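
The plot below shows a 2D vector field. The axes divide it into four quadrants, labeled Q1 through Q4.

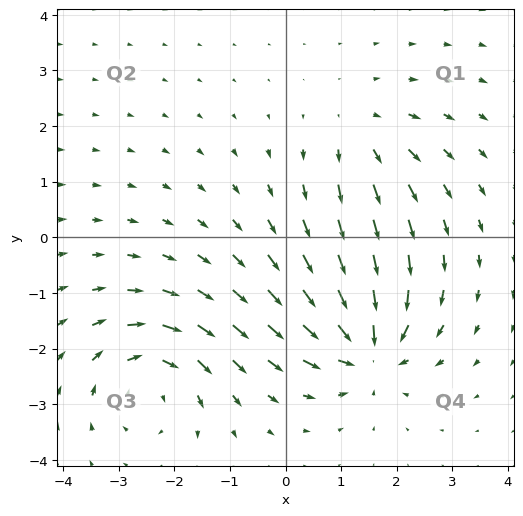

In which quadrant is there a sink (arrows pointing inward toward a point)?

Q4

The sink sits at approximately (1.5, -2.0), which lies in quadrant Q4. The divergence there is about -6, negative as expected for a sink.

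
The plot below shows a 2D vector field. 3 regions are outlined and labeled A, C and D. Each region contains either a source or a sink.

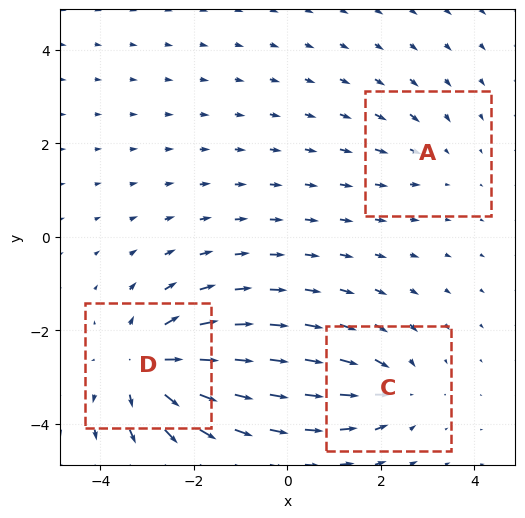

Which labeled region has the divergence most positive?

D

Divergence at each region's feature centre — A: about -2, C: about -3, D: about +5. Region D is most positive.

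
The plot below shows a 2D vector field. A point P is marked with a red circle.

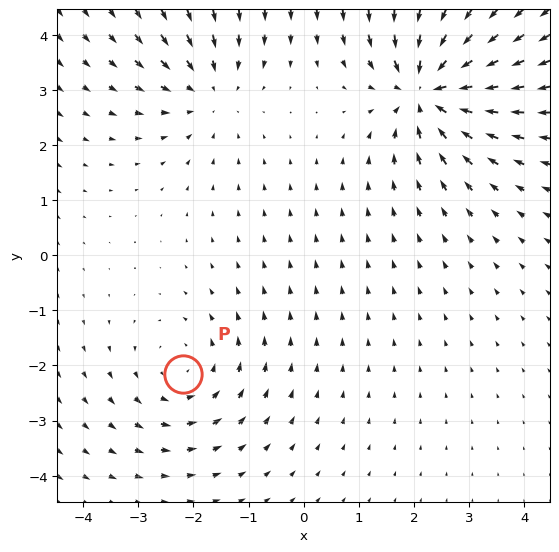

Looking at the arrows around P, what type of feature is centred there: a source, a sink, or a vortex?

vortex

At P (-2.2, -2.2) the arrows circulate counterclockwise. Divergence ≈0, curl about +3 — near-zero divergence with nonzero curl is a vortex.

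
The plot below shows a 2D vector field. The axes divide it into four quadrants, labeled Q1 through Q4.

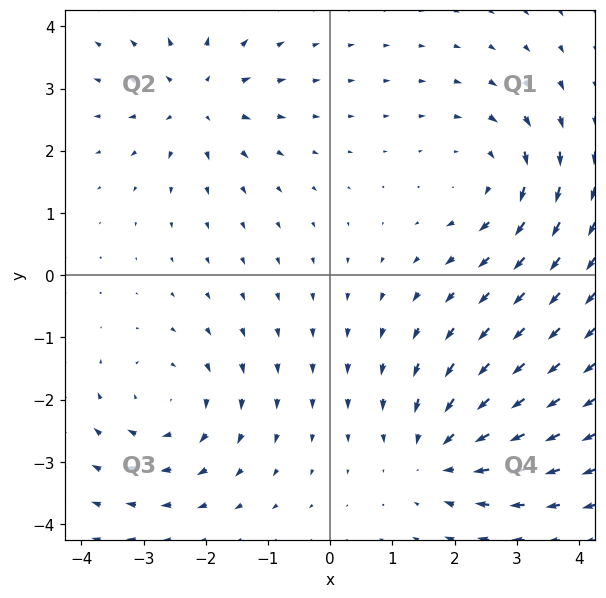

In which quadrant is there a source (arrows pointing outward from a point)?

Q2

The source sits at approximately (-2.1, 2.8), which lies in quadrant Q2. The divergence there is about +4, positive as expected for a source.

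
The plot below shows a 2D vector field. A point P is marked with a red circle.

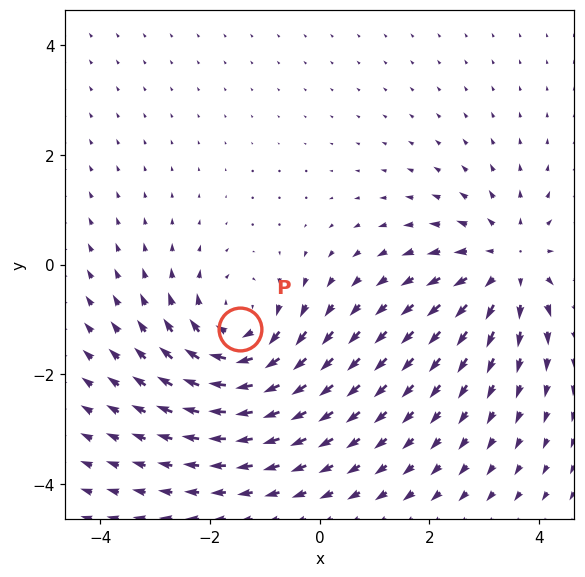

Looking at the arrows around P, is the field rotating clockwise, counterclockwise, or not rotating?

Near P at (-1.4, -1.2) the arrows circulate clockwise. The curl (z-component) there is about -4; negative curl means clockwise rotation.

clockwise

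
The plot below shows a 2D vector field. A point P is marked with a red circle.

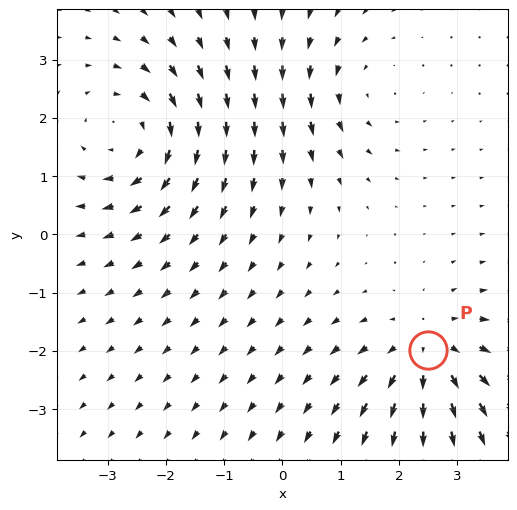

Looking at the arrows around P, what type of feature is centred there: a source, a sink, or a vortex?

source

At P (2.5, -2.0) the arrows spread outward. Divergence about +4, curl ≈0 — positive divergence with near-zero curl is a source.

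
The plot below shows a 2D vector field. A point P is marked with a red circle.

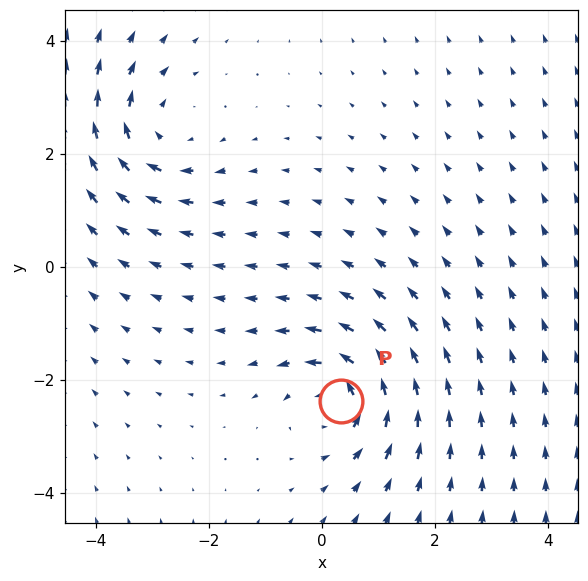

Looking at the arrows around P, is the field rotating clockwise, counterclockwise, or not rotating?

counterclockwise

Near P at (0.3, -2.4) the arrows circulate counterclockwise. The curl (z-component) there is about +4; positive curl means counterclockwise rotation.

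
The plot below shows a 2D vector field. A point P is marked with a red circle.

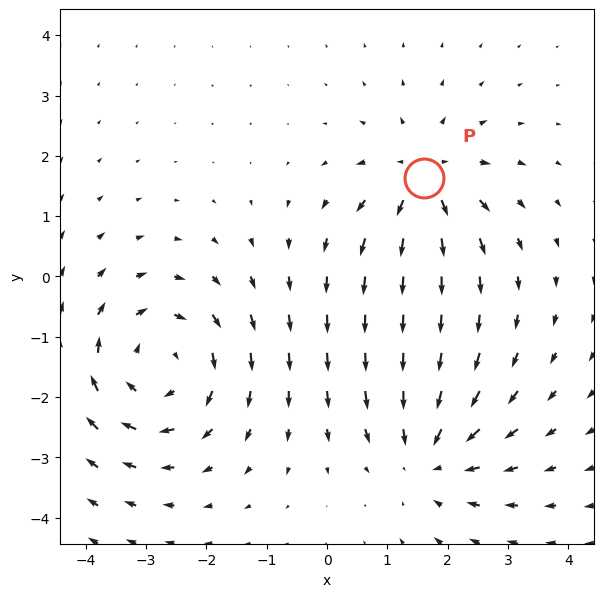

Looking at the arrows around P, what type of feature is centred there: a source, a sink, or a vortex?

source

At P (1.6, 1.6) the arrows spread outward. Divergence about +4, curl ≈0 — positive divergence with near-zero curl is a source.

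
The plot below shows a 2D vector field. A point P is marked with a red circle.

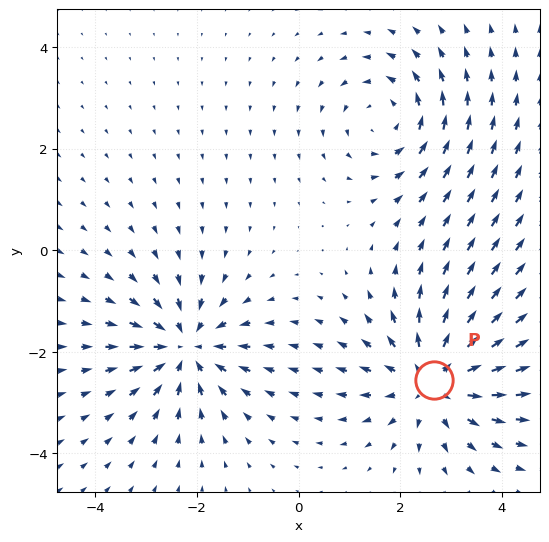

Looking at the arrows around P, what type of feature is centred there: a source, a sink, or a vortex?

At P (2.7, -2.5) the arrows spread outward. Divergence about +4, curl ≈0 — positive divergence with near-zero curl is a source.

source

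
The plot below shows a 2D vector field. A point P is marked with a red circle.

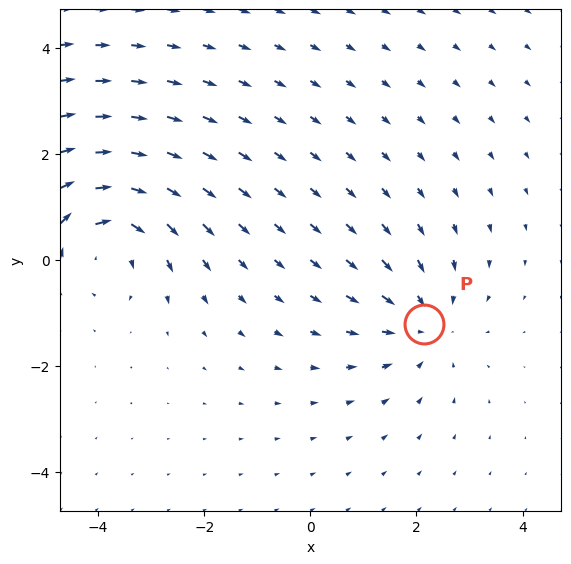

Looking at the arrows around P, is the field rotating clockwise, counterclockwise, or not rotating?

Near P at (2.1, -1.2) the arrows show no circulation. The curl there is ≈0.

not rotating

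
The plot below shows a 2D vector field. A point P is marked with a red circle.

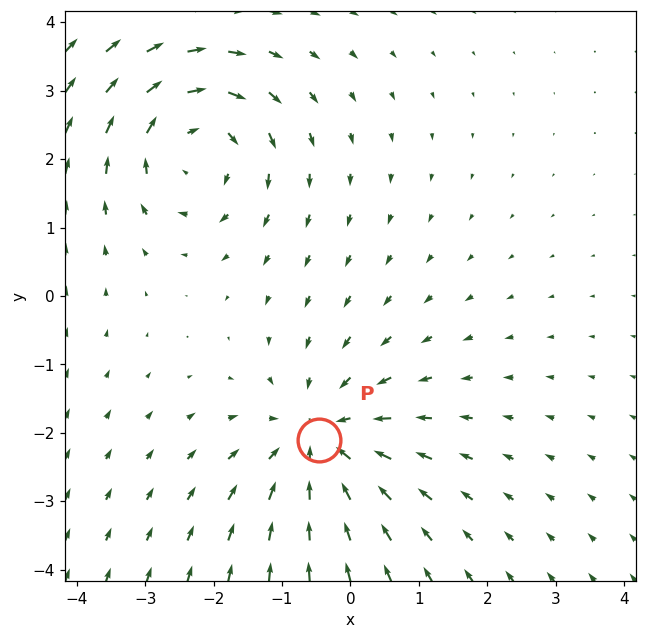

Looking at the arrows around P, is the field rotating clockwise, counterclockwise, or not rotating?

Near P at (-0.5, -2.1) the arrows show no circulation. The curl there is ≈0.

not rotating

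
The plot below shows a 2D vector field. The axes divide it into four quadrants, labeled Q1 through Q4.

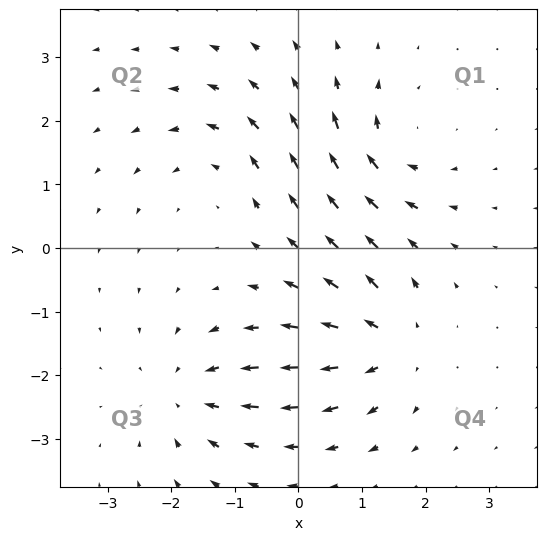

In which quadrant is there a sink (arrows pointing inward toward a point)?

The sink sits at approximately (-1.7, -2.3), which lies in quadrant Q3. The divergence there is about -5, negative as expected for a sink.

Q3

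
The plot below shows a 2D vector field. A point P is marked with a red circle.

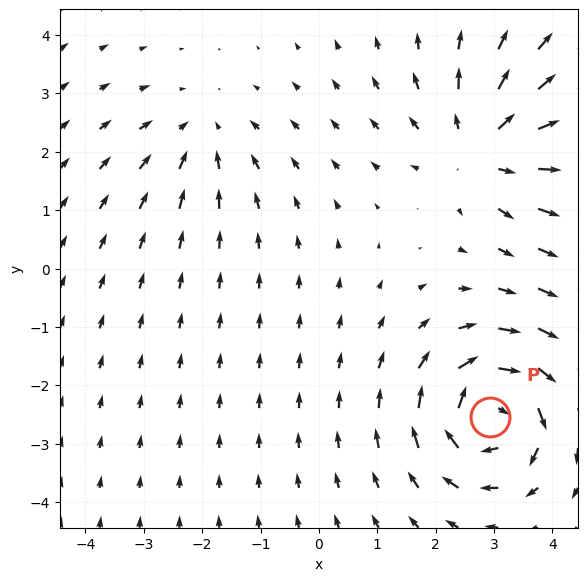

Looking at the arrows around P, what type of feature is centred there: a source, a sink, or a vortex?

At P (2.9, -2.5) the arrows circulate clockwise. Divergence ≈0, curl about -7 — near-zero divergence with nonzero curl is a vortex.

vortex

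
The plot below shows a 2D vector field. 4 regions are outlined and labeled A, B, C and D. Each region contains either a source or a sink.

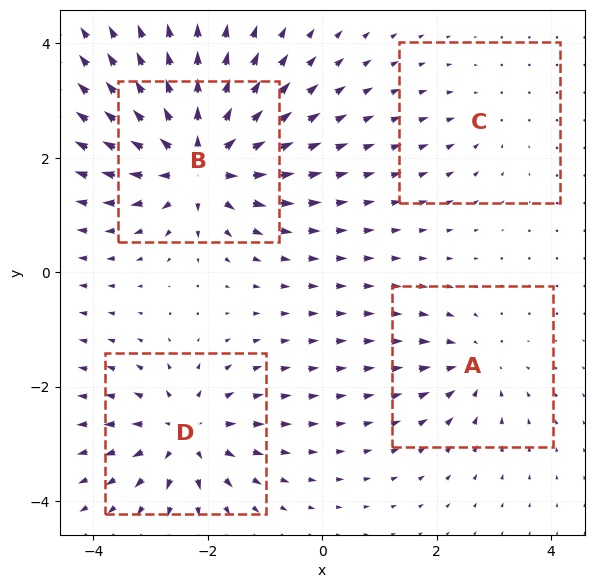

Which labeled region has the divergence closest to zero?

C

Divergence at each region's feature centre — A: about -4, B: about +9, C: about -2, D: about +6. Region C is closest to zero.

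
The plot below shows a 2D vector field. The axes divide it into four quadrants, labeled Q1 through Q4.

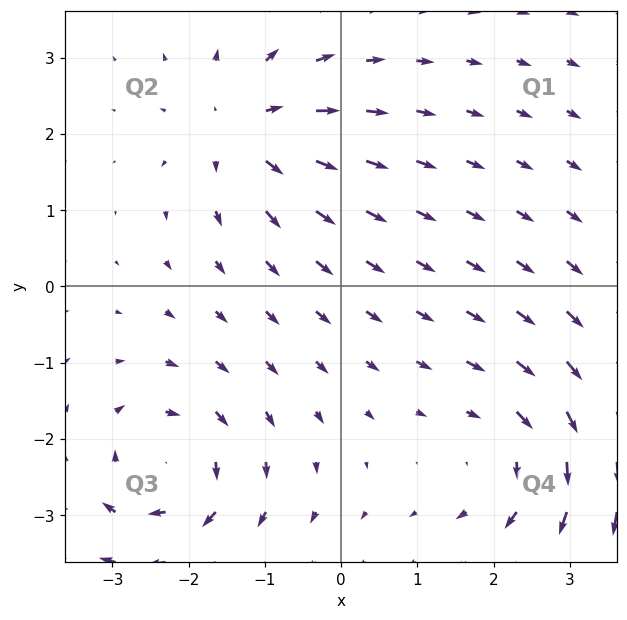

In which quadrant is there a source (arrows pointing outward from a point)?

The source sits at approximately (-1.3, 2.1), which lies in quadrant Q2. The divergence there is about +4, positive as expected for a source.

Q2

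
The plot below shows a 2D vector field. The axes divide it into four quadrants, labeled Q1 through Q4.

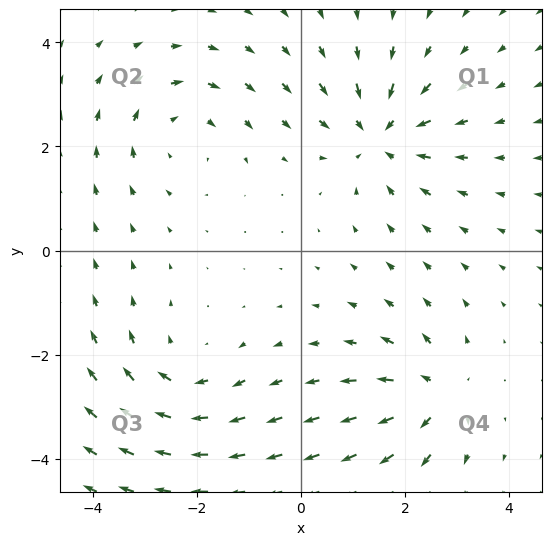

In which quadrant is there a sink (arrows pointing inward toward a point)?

Q1

The sink sits at approximately (1.5, 2.2), which lies in quadrant Q1. The divergence there is about -4, negative as expected for a sink.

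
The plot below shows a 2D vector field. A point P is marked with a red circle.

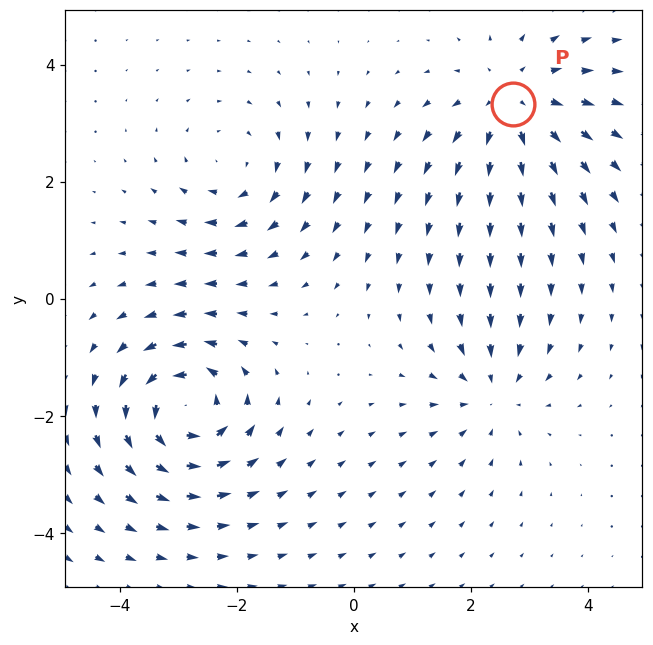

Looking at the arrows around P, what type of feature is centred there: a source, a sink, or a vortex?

source

At P (2.7, 3.3) the arrows spread outward. Divergence about +3, curl ≈0 — positive divergence with near-zero curl is a source.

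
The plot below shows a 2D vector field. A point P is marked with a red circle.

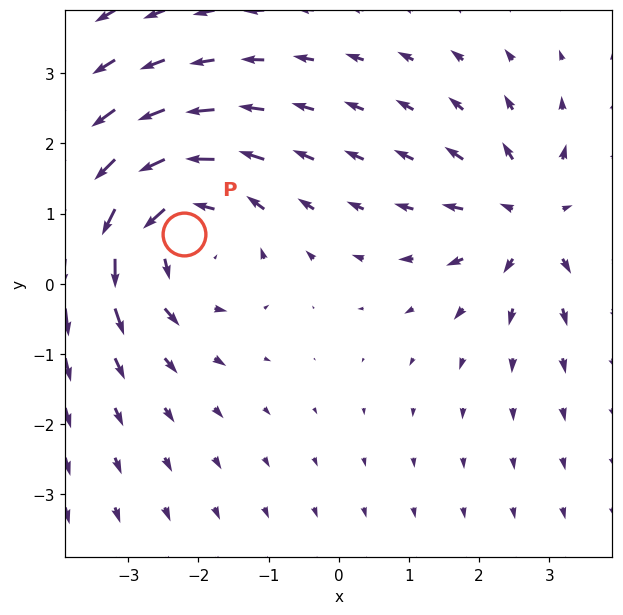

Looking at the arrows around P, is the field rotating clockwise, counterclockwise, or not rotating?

counterclockwise

Near P at (-2.2, 0.7) the arrows circulate counterclockwise. The curl (z-component) there is about +3; positive curl means counterclockwise rotation.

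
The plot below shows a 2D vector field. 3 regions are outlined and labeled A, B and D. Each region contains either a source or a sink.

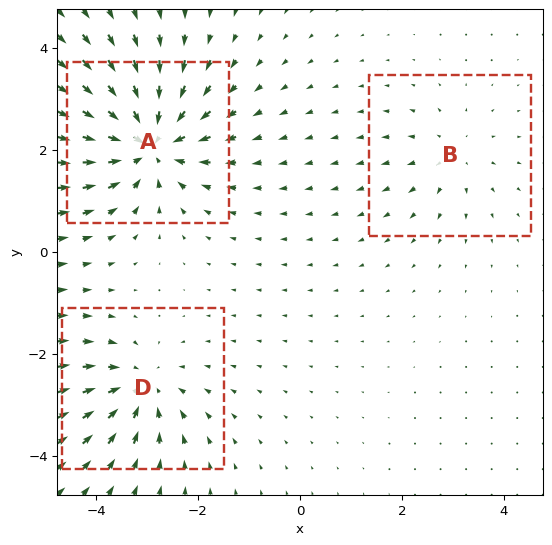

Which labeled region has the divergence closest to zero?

Divergence at each region's feature centre — A: about -5, B: about +2, D: about -3. Region B is closest to zero.

B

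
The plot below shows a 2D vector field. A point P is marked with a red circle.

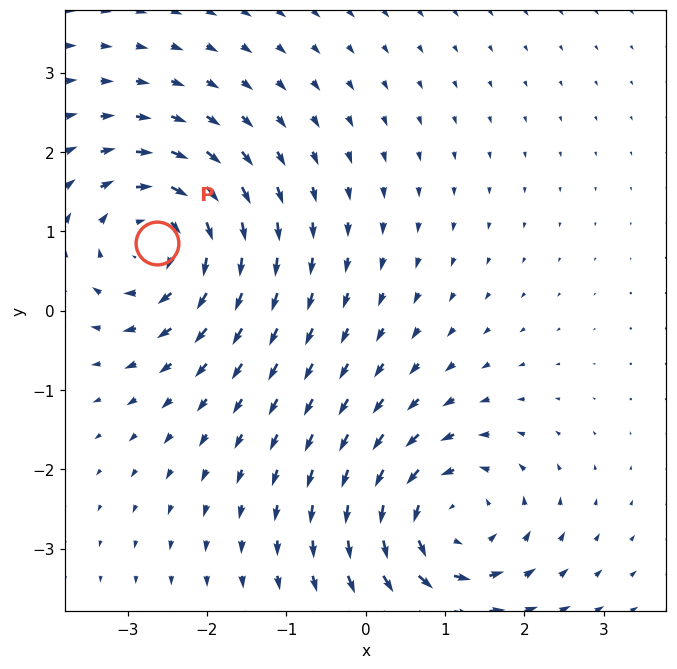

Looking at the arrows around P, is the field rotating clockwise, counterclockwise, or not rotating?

Near P at (-2.6, 0.9) the arrows circulate clockwise. The curl (z-component) there is about -5; negative curl means clockwise rotation.

clockwise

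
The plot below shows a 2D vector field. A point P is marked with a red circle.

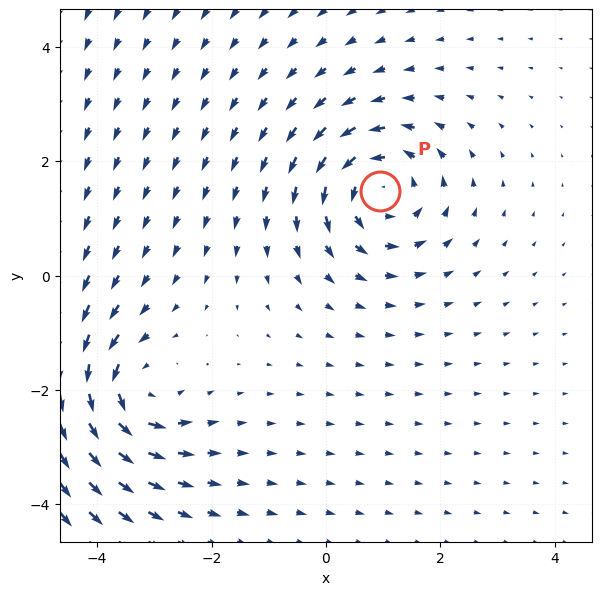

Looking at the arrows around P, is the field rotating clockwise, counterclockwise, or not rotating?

counterclockwise

Near P at (0.9, 1.5) the arrows circulate counterclockwise. The curl (z-component) there is about +6; positive curl means counterclockwise rotation.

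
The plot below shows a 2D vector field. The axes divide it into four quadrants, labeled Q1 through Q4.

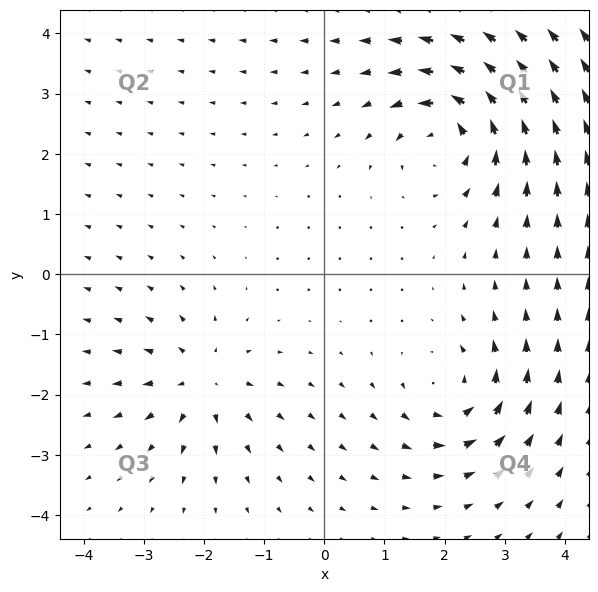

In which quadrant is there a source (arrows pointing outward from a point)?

The source sits at approximately (-2.0, -1.8), which lies in quadrant Q3. The divergence there is about +4, positive as expected for a source.

Q3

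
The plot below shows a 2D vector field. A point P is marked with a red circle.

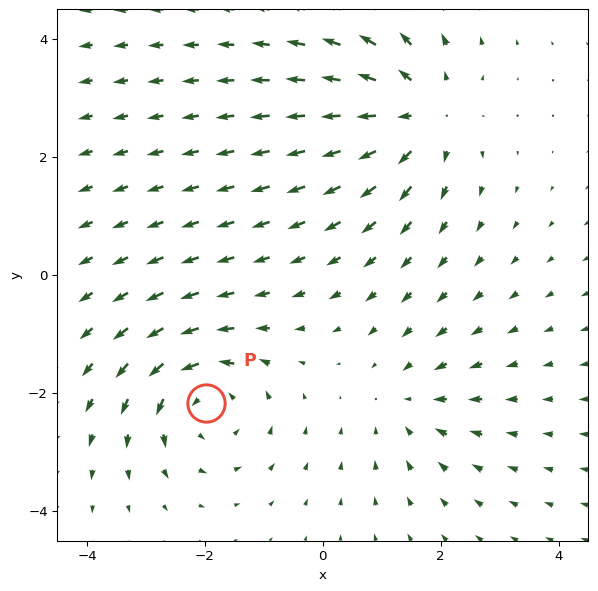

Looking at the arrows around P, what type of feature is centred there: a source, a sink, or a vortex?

vortex

At P (-2.0, -2.2) the arrows circulate counterclockwise. Divergence ≈0, curl about +4 — near-zero divergence with nonzero curl is a vortex.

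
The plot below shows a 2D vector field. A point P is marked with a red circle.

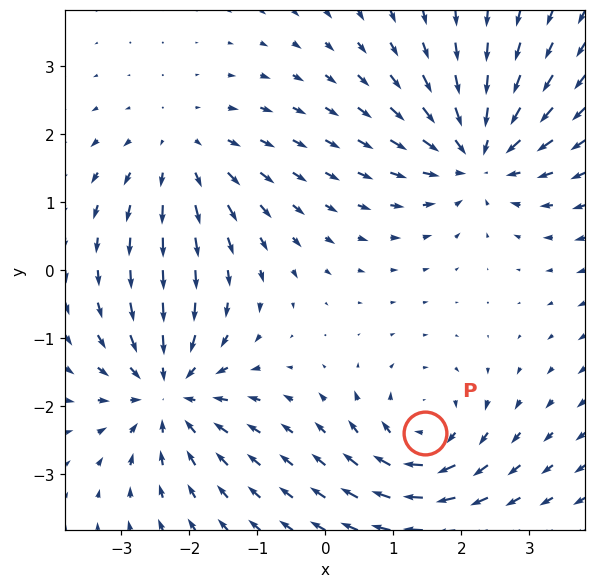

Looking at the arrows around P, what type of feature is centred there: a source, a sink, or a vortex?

At P (1.5, -2.4) the arrows circulate clockwise. Divergence ≈0, curl about -4 — near-zero divergence with nonzero curl is a vortex.

vortex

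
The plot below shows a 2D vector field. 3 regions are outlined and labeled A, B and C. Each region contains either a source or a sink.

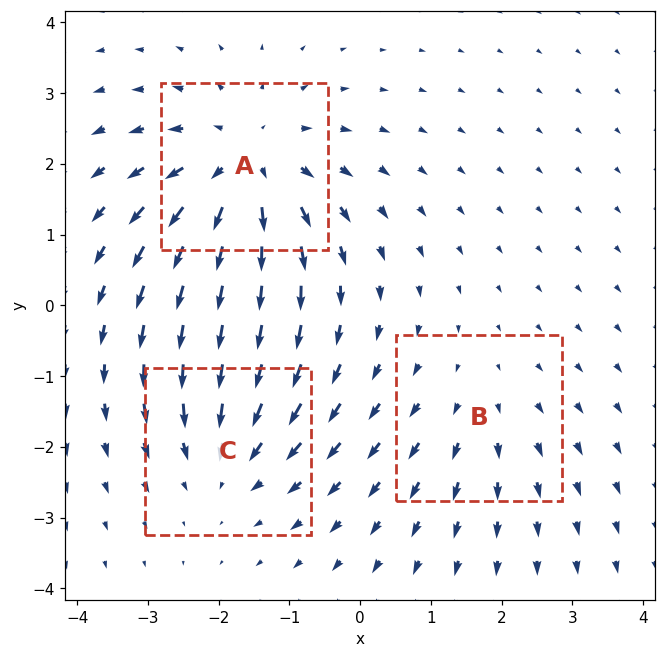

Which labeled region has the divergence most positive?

Divergence at each region's feature centre — A: about +4, B: about +2, C: about -3. Region A is most positive.

A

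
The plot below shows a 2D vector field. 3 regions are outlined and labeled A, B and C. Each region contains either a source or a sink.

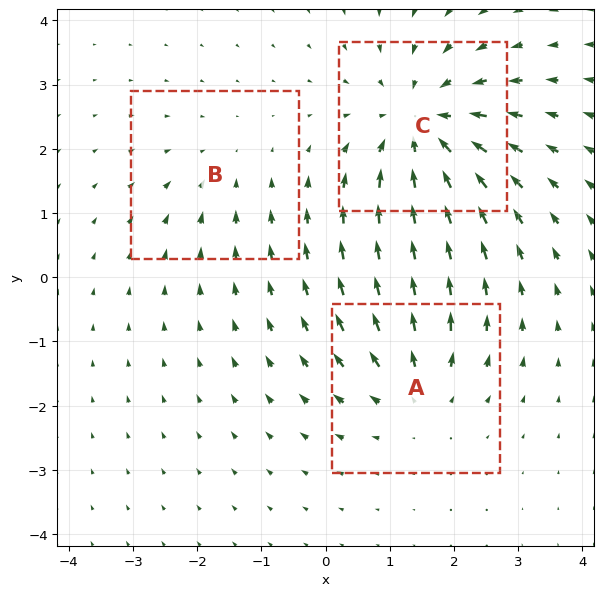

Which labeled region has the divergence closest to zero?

B

Divergence at each region's feature centre — A: about +3, B: about -2, C: about -5. Region B is closest to zero.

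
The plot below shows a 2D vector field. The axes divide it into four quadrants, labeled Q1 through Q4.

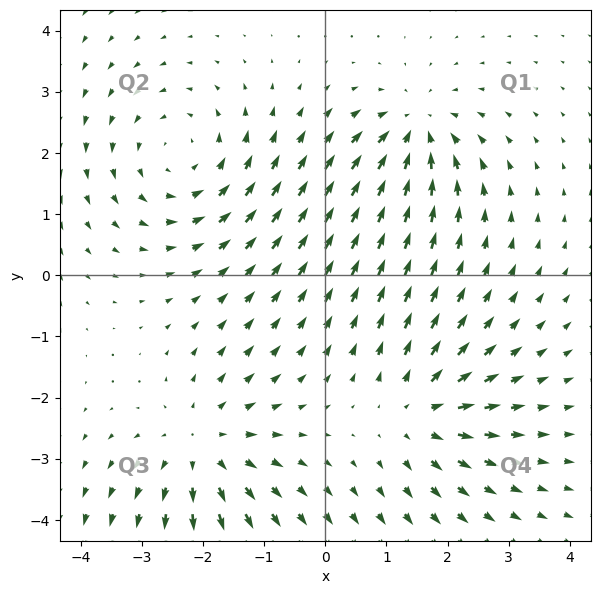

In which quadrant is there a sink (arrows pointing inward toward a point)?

Q1

The sink sits at approximately (1.5, 2.3), which lies in quadrant Q1. The divergence there is about -5, negative as expected for a sink.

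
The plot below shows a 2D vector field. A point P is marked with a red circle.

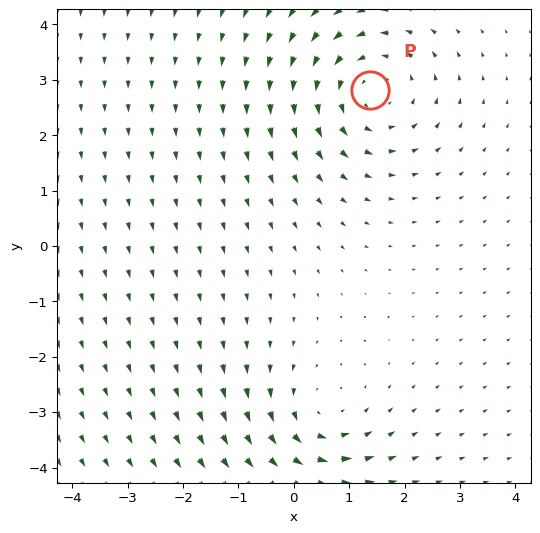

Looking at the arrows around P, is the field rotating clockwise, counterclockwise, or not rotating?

Near P at (1.4, 2.8) the arrows circulate counterclockwise. The curl (z-component) there is about +4; positive curl means counterclockwise rotation.

counterclockwise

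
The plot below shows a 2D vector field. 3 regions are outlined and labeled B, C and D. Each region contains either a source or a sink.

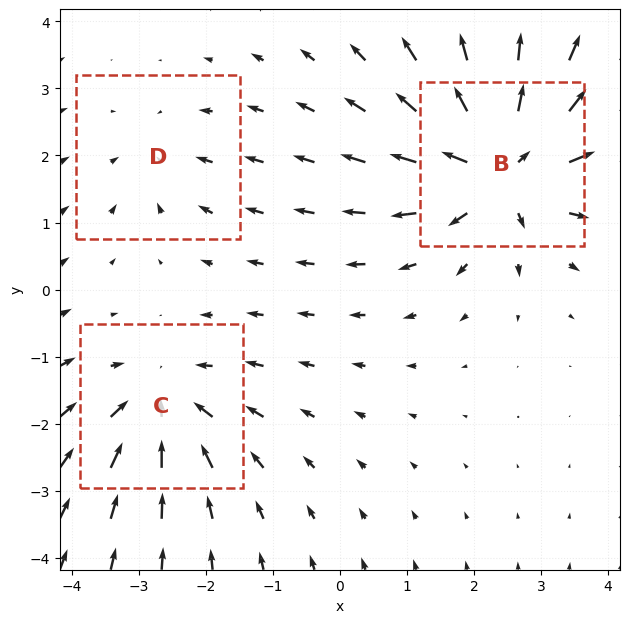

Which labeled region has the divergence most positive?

B

Divergence at each region's feature centre — B: about +6, C: about -4, D: about -2. Region B is most positive.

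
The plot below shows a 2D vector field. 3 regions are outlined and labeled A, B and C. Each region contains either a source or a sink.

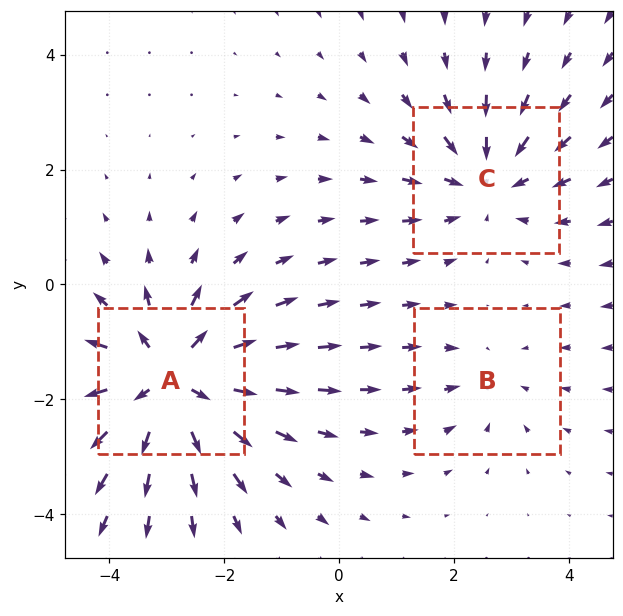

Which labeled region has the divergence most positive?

Divergence at each region's feature centre — A: about +4, B: about -2, C: about -3. Region A is most positive.

A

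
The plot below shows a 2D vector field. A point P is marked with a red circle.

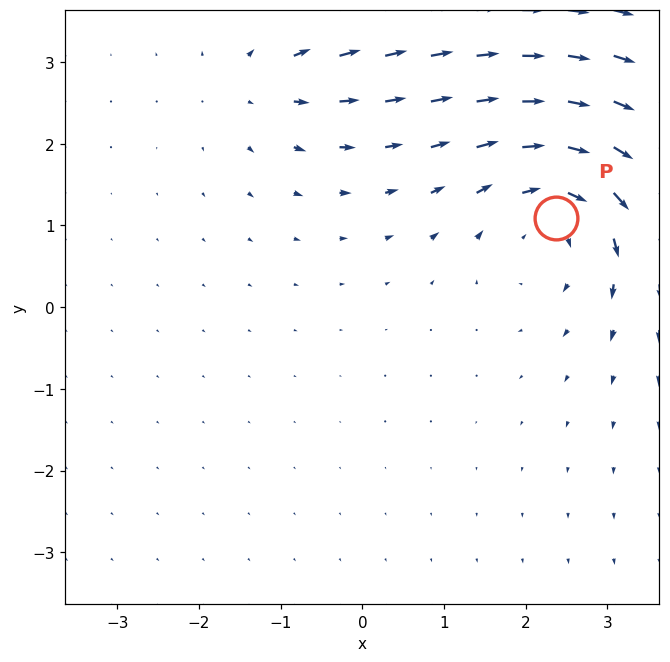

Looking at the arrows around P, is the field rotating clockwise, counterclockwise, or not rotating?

Near P at (2.4, 1.1) the arrows circulate clockwise. The curl (z-component) there is about -5; negative curl means clockwise rotation.

clockwise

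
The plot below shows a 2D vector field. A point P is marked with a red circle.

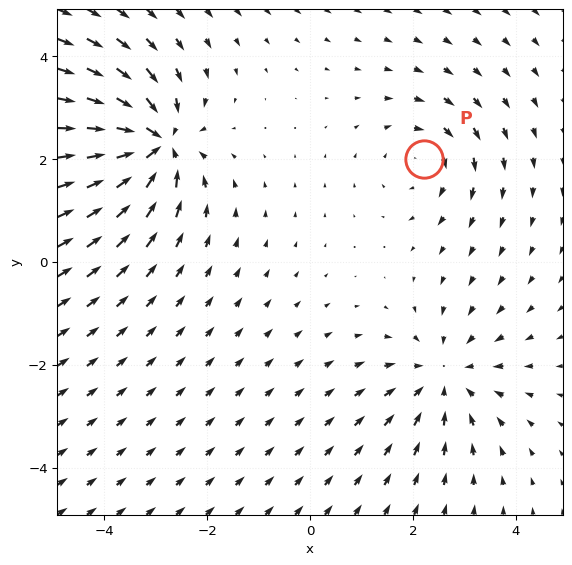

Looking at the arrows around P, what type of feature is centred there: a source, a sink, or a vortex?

At P (2.2, 2.0) the arrows circulate clockwise. Divergence ≈0, curl about -3 — near-zero divergence with nonzero curl is a vortex.

vortex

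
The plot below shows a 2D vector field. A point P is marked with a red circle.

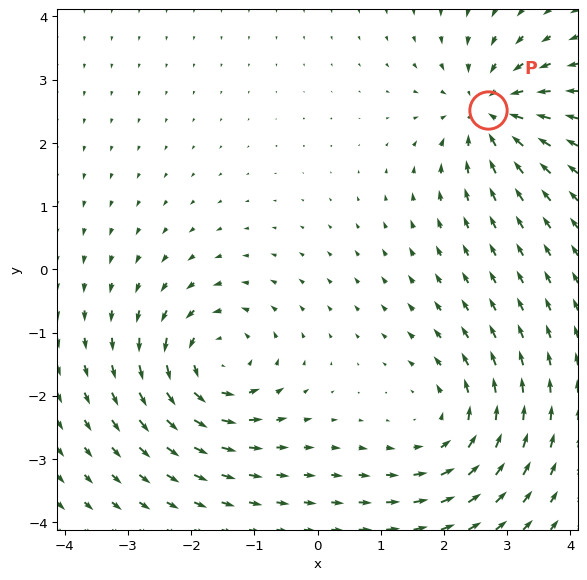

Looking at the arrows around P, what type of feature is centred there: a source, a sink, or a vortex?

sink

At P (2.7, 2.5) the arrows converge inward. Divergence about -5, curl ≈0 — negative divergence with near-zero curl is a sink.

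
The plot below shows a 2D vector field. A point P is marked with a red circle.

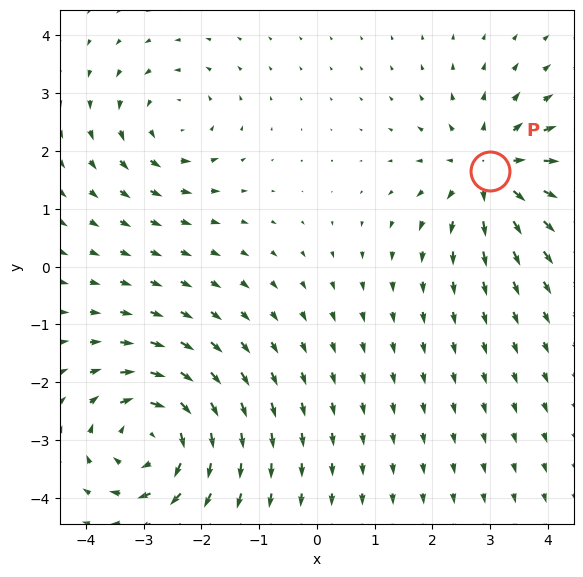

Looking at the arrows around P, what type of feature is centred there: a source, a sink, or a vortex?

source

At P (3.0, 1.7) the arrows spread outward. Divergence about +4, curl ≈0 — positive divergence with near-zero curl is a source.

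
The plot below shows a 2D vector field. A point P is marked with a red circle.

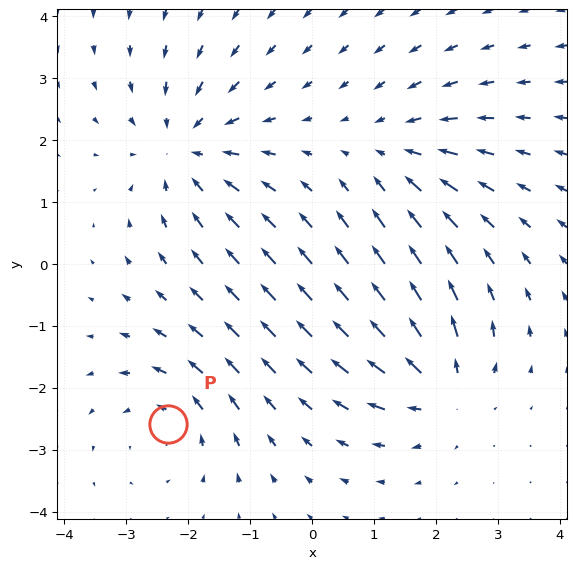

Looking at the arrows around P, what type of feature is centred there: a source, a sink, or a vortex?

At P (-2.3, -2.6) the arrows circulate counterclockwise. Divergence ≈0, curl about +3 — near-zero divergence with nonzero curl is a vortex.

vortex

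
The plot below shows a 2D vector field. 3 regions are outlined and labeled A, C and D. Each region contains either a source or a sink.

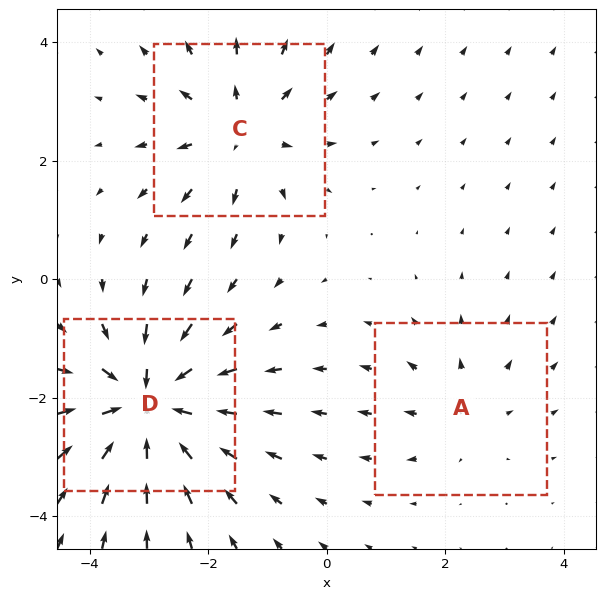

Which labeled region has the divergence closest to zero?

A

Divergence at each region's feature centre — A: about +2, C: about +3, D: about -5. Region A is closest to zero.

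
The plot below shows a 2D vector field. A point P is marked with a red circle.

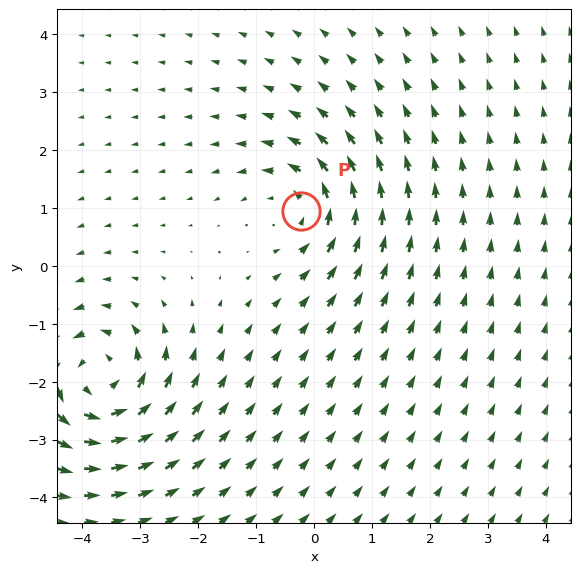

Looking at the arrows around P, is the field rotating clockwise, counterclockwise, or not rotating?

counterclockwise

Near P at (-0.2, 0.9) the arrows circulate counterclockwise. The curl (z-component) there is about +3; positive curl means counterclockwise rotation.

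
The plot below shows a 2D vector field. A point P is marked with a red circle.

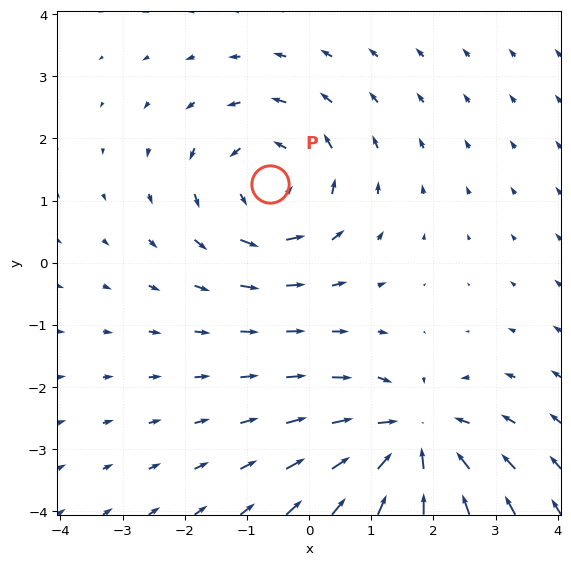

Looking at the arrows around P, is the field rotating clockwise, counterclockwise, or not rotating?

Near P at (-0.6, 1.3) the arrows circulate counterclockwise. The curl (z-component) there is about +4; positive curl means counterclockwise rotation.

counterclockwise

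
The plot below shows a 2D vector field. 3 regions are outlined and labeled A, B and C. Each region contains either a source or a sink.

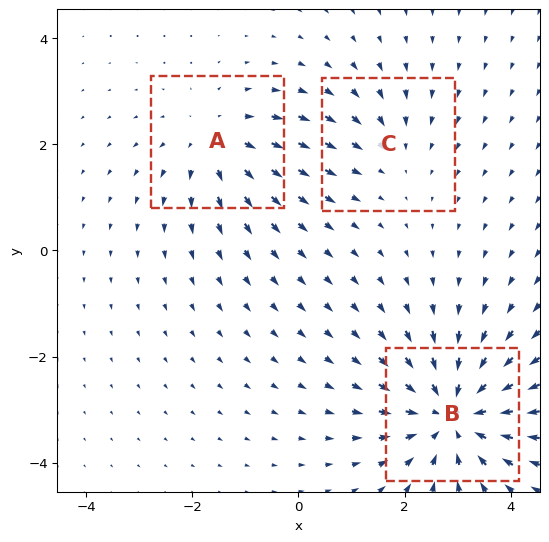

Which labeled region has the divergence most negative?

B

Divergence at each region's feature centre — A: about +3, B: about -4, C: about -2. Region B is most negative.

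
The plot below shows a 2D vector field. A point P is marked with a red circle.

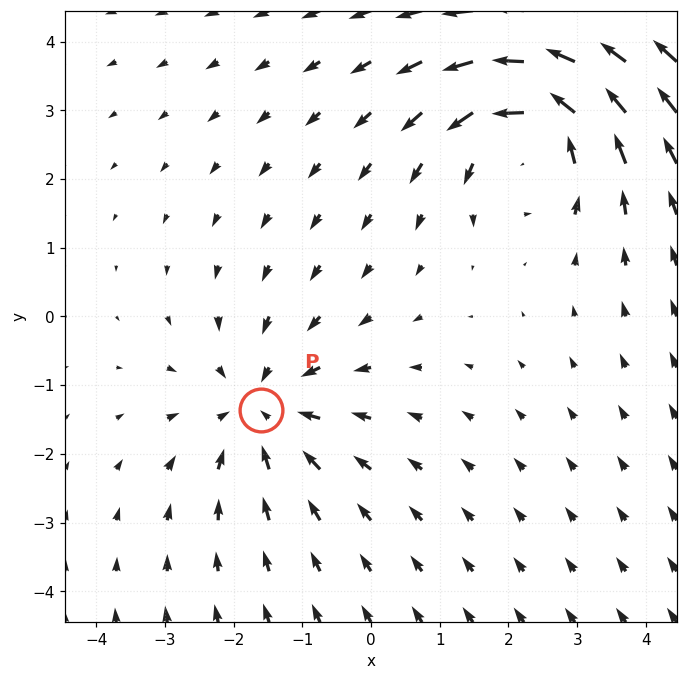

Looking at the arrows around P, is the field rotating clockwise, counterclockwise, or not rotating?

Near P at (-1.6, -1.4) the arrows show no circulation. The curl there is ≈0.

not rotating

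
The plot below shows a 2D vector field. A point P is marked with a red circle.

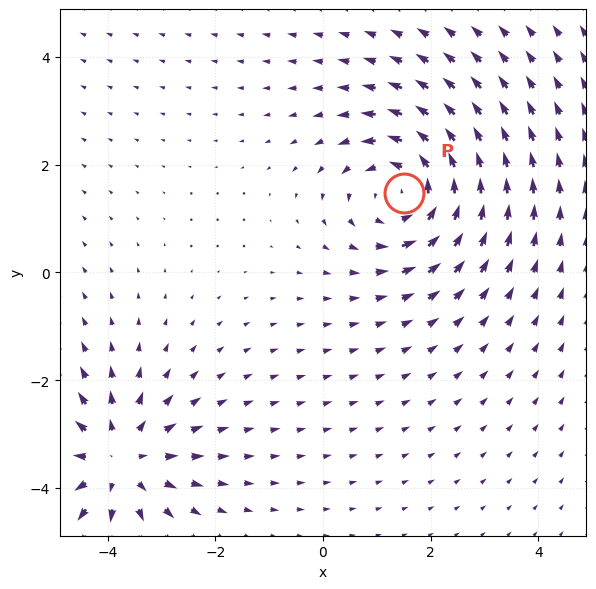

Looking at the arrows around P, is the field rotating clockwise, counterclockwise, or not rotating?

Near P at (1.5, 1.5) the arrows circulate counterclockwise. The curl (z-component) there is about +4; positive curl means counterclockwise rotation.

counterclockwise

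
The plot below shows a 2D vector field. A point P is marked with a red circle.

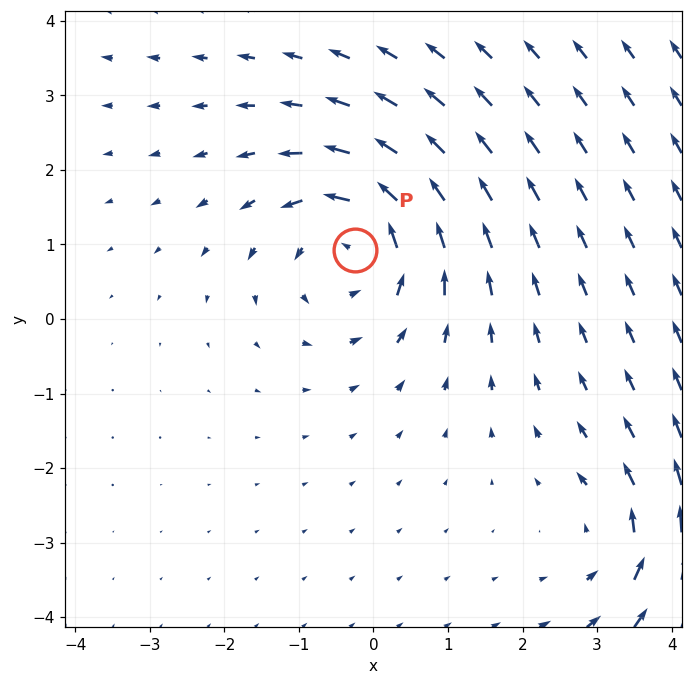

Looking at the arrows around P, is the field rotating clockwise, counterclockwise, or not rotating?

counterclockwise

Near P at (-0.3, 0.9) the arrows circulate counterclockwise. The curl (z-component) there is about +5; positive curl means counterclockwise rotation.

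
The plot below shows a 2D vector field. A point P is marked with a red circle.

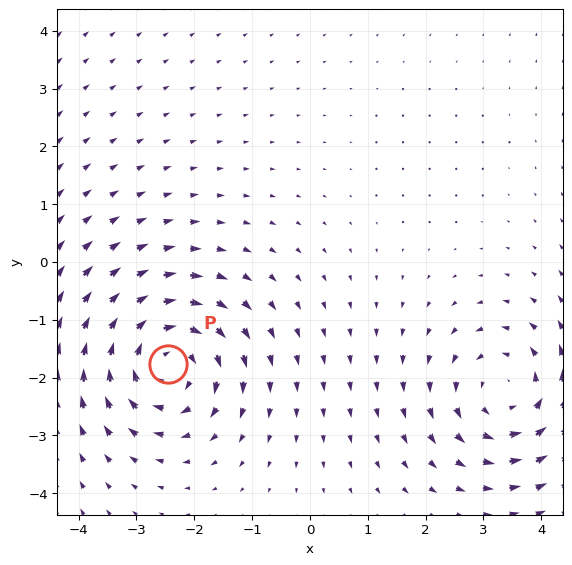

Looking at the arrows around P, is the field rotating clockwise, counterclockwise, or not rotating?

clockwise

Near P at (-2.5, -1.8) the arrows circulate clockwise. The curl (z-component) there is about -6; negative curl means clockwise rotation.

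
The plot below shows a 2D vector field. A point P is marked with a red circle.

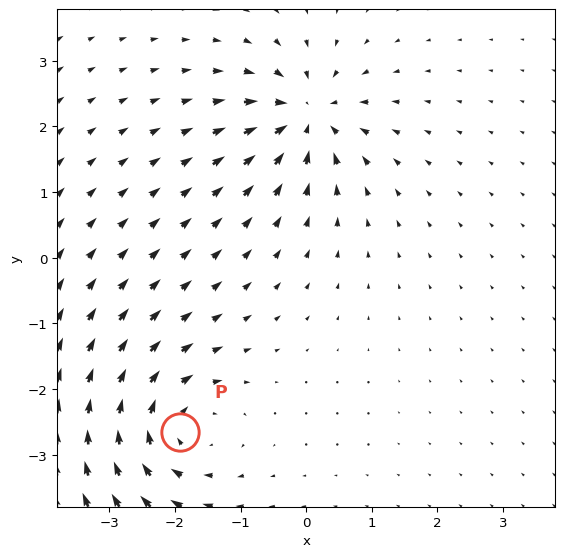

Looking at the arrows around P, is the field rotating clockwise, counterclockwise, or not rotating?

clockwise

Near P at (-1.9, -2.6) the arrows circulate clockwise. The curl (z-component) there is about -4; negative curl means clockwise rotation.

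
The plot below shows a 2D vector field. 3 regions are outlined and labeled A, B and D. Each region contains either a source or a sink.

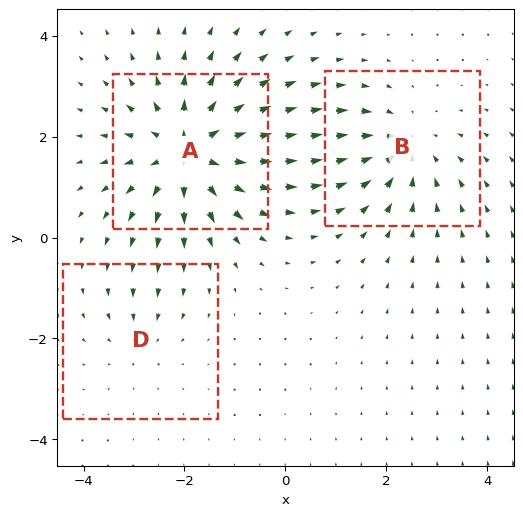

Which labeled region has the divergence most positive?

A

Divergence at each region's feature centre — A: about +5, B: about -3, D: about -2. Region A is most positive.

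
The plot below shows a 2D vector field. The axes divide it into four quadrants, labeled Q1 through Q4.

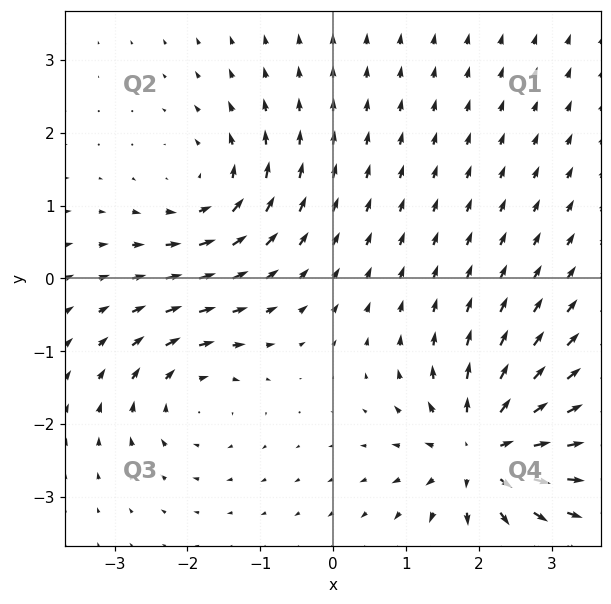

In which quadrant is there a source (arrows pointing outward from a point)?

The source sits at approximately (2.0, -2.4), which lies in quadrant Q4. The divergence there is about +7, positive as expected for a source.

Q4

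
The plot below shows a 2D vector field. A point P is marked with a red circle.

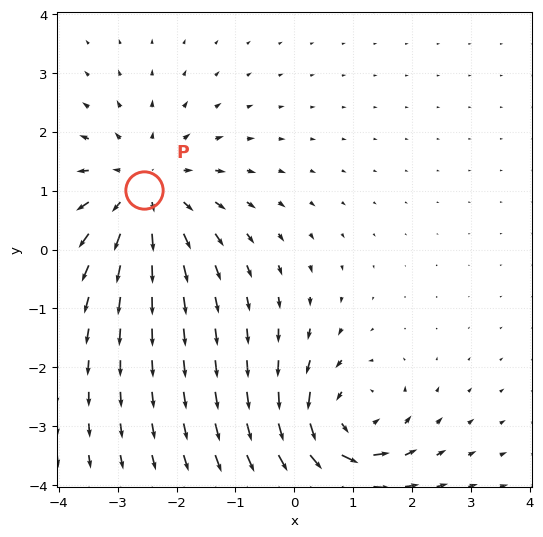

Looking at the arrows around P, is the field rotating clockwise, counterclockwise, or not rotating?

not rotating

Near P at (-2.6, 1.0) the arrows show no circulation. The curl there is ≈0.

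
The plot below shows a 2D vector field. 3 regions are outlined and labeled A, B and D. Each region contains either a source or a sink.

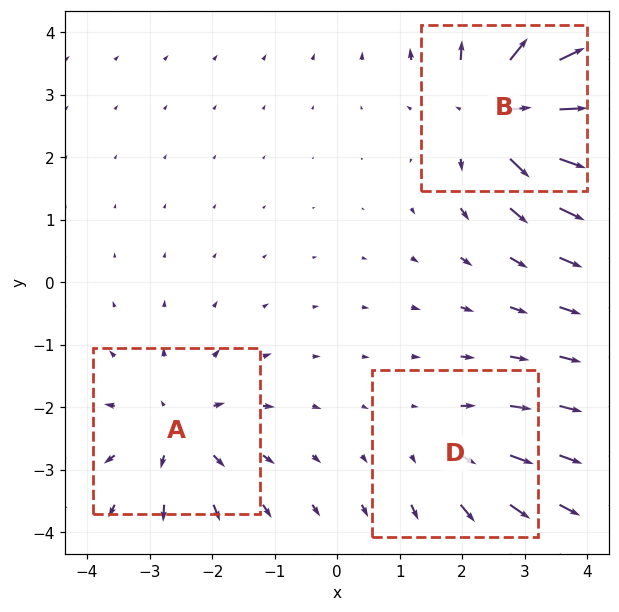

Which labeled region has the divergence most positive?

Divergence at each region's feature centre — A: about +3, B: about +6, D: about +2. Region B is most positive.

B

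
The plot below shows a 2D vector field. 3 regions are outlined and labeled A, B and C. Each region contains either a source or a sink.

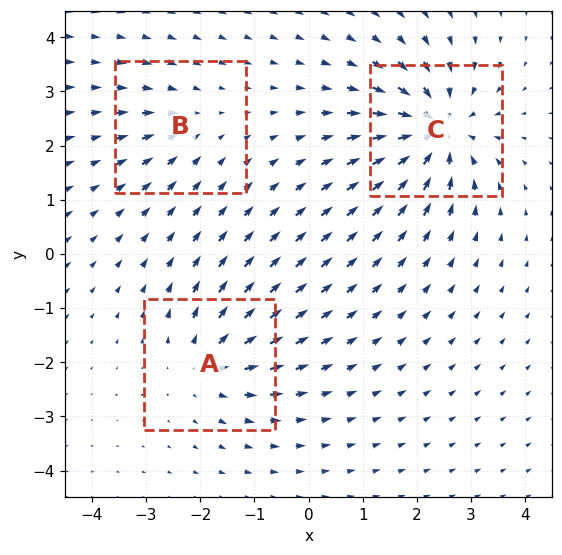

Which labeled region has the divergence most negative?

C

Divergence at each region's feature centre — A: about +4, B: about -2, C: about -6. Region C is most negative.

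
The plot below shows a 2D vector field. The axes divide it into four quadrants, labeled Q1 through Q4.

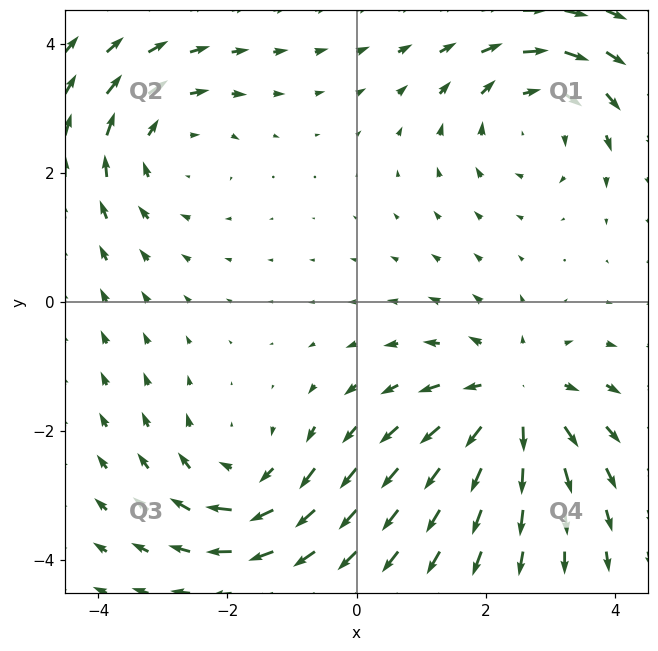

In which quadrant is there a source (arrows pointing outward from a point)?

The source sits at approximately (2.4, -1.5), which lies in quadrant Q4. The divergence there is about +5, positive as expected for a source.

Q4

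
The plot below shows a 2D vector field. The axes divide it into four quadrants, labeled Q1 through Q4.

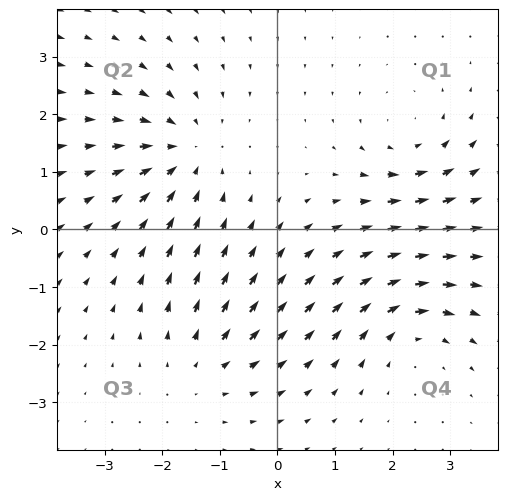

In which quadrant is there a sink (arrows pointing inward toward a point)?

The sink sits at approximately (-1.6, 1.3), which lies in quadrant Q2. The divergence there is about -3, negative as expected for a sink.

Q2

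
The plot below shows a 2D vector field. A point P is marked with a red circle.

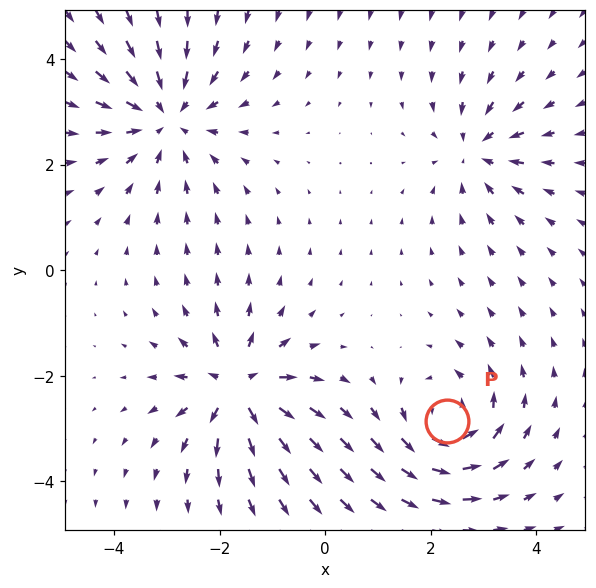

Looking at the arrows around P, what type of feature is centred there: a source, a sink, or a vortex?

At P (2.3, -2.9) the arrows circulate counterclockwise. Divergence ≈0, curl about +5 — near-zero divergence with nonzero curl is a vortex.

vortex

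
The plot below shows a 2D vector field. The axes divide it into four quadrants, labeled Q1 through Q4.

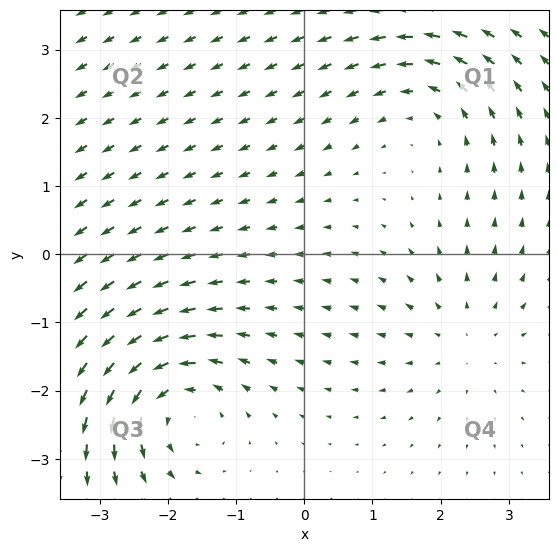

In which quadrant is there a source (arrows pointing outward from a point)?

Q4

The source sits at approximately (2.4, -1.2), which lies in quadrant Q4. The divergence there is about +3, positive as expected for a source.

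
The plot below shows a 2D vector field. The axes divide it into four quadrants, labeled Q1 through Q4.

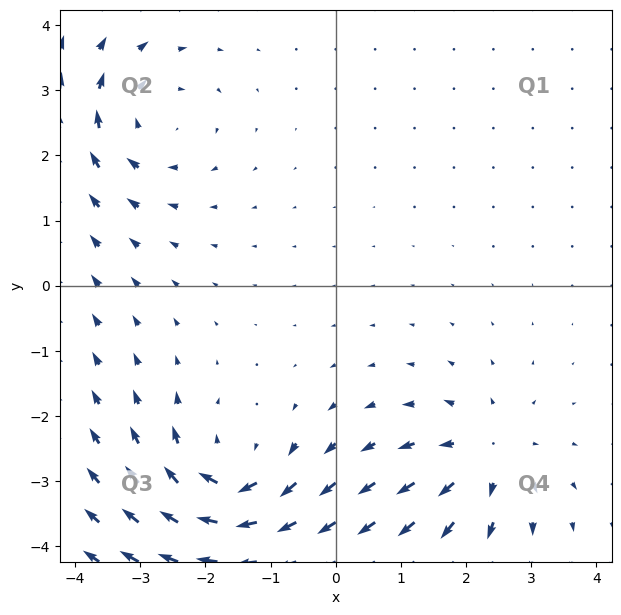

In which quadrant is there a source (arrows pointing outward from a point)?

The source sits at approximately (2.3, -2.6), which lies in quadrant Q4. The divergence there is about +5, positive as expected for a source.

Q4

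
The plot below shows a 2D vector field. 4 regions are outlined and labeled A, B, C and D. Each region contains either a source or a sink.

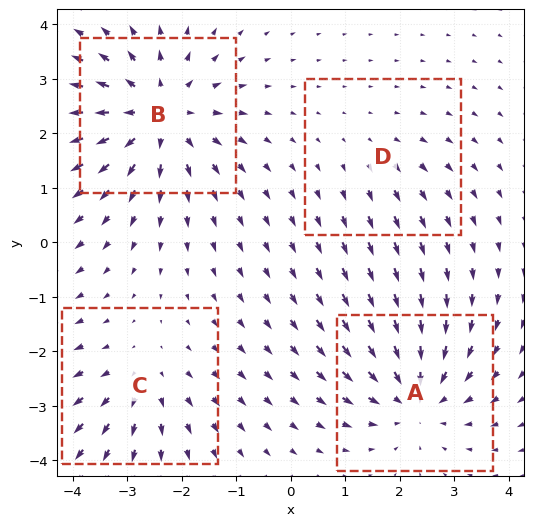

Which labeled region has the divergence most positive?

Divergence at each region's feature centre — A: about -5, B: about +6, C: about +3, D: about +2. Region B is most positive.

B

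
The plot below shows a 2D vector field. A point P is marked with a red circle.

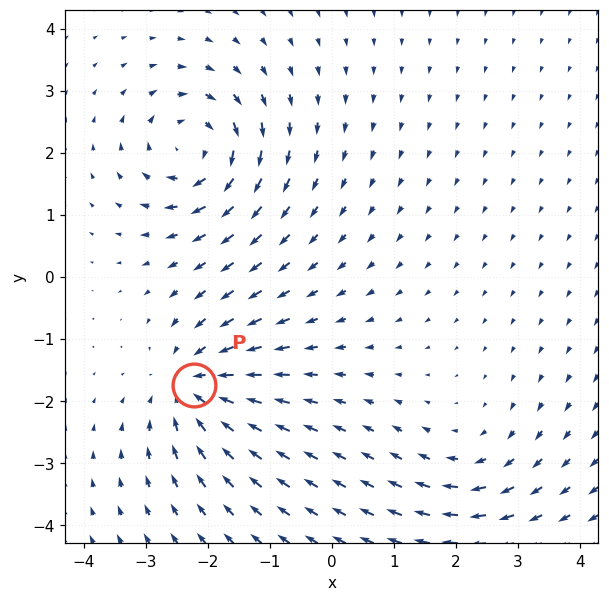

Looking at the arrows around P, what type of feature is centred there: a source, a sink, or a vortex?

sink

At P (-2.2, -1.7) the arrows converge inward. Divergence about -5, curl ≈0 — negative divergence with near-zero curl is a sink.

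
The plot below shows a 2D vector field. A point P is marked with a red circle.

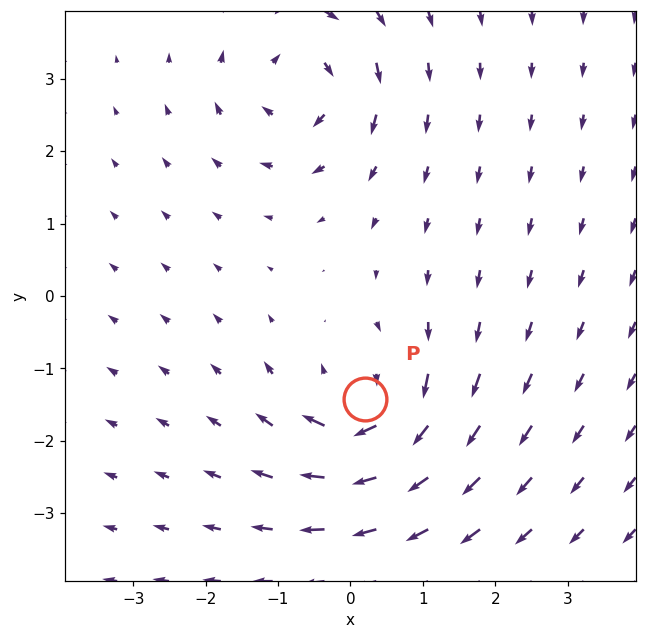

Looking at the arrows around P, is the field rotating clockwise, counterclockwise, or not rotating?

Near P at (0.2, -1.4) the arrows circulate clockwise. The curl (z-component) there is about -4; negative curl means clockwise rotation.

clockwise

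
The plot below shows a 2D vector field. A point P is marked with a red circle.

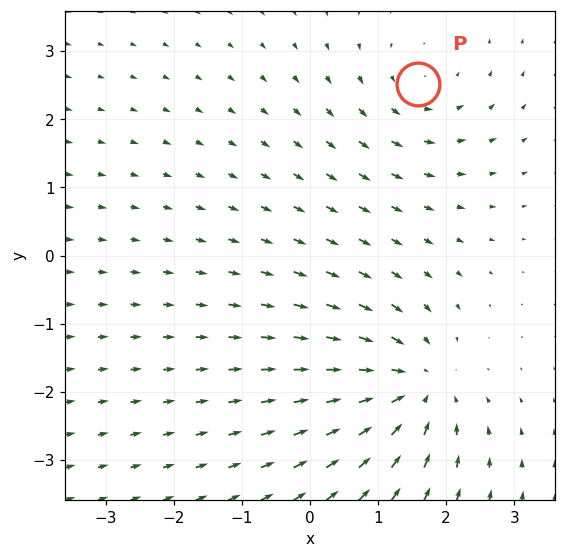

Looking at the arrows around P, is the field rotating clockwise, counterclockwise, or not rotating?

counterclockwise

Near P at (1.6, 2.5) the arrows circulate counterclockwise. The curl (z-component) there is about +3; positive curl means counterclockwise rotation.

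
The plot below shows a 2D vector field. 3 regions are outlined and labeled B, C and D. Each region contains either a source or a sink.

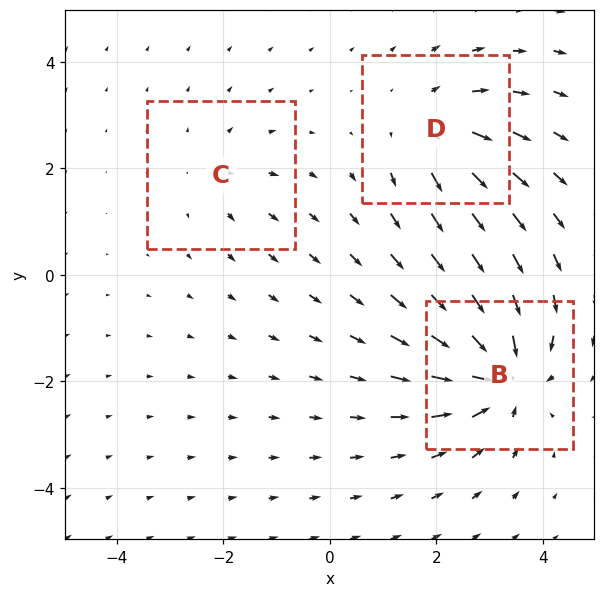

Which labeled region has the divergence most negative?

Divergence at each region's feature centre — B: about -6, C: about +2, D: about +4. Region B is most negative.

B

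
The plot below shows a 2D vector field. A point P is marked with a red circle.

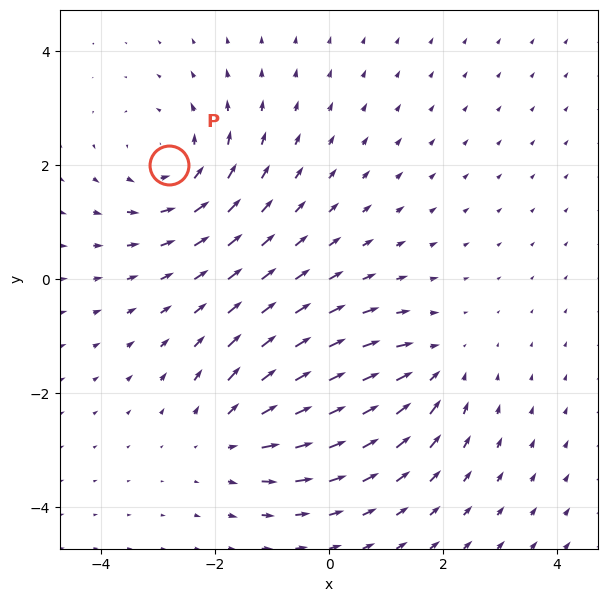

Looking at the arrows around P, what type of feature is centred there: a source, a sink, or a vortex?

At P (-2.8, 2.0) the arrows circulate counterclockwise. Divergence ≈0, curl about +4 — near-zero divergence with nonzero curl is a vortex.

vortex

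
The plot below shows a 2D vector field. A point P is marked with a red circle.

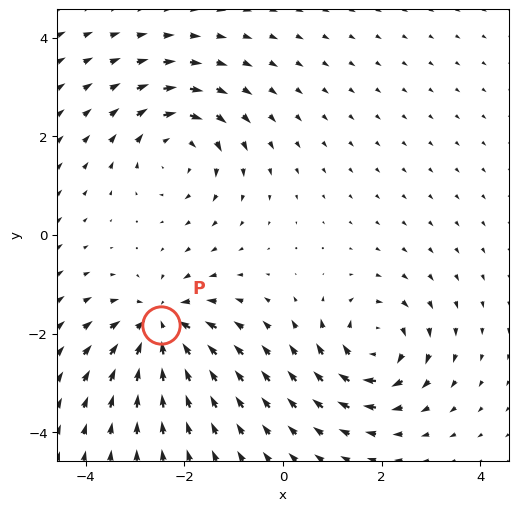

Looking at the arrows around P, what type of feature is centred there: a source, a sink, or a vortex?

sink

At P (-2.5, -1.8) the arrows converge inward. Divergence about -4, curl ≈0 — negative divergence with near-zero curl is a sink.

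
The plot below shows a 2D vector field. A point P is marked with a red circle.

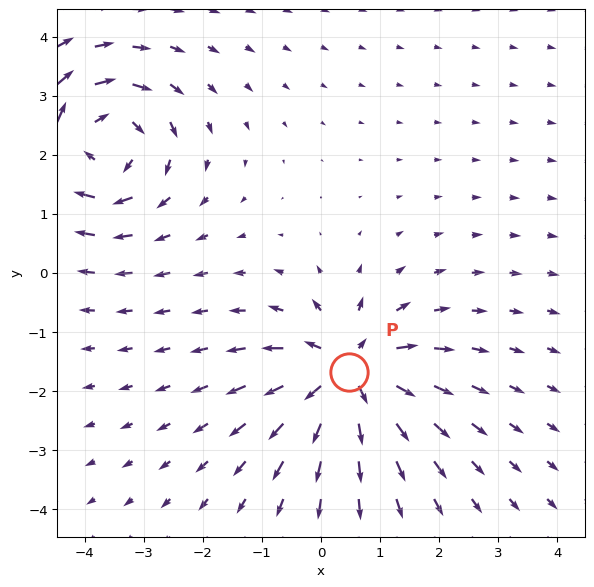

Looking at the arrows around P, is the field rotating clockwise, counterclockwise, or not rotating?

Near P at (0.5, -1.7) the arrows show no circulation. The curl there is ≈0.

not rotating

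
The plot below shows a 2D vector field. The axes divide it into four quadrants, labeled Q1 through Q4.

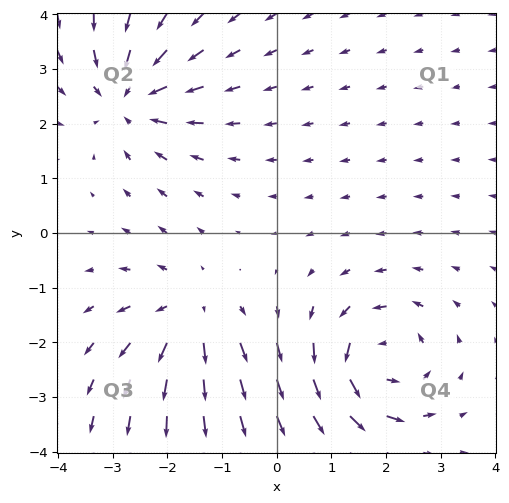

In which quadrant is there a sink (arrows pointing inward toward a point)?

Q2

The sink sits at approximately (-2.7, 2.5), which lies in quadrant Q2. The divergence there is about -5, negative as expected for a sink.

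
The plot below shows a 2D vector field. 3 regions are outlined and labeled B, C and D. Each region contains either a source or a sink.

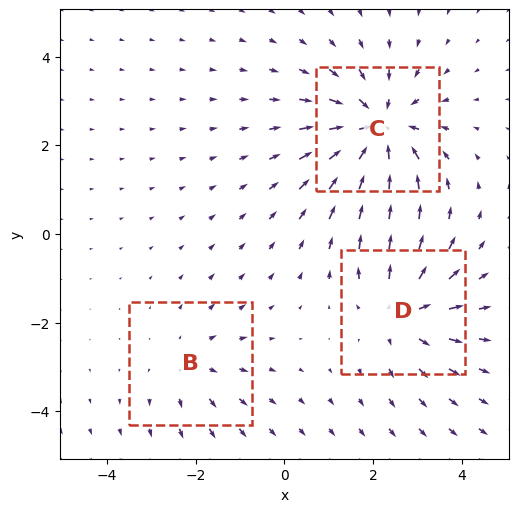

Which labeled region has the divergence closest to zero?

B

Divergence at each region's feature centre — B: about +2, C: about -4, D: about +3. Region B is closest to zero.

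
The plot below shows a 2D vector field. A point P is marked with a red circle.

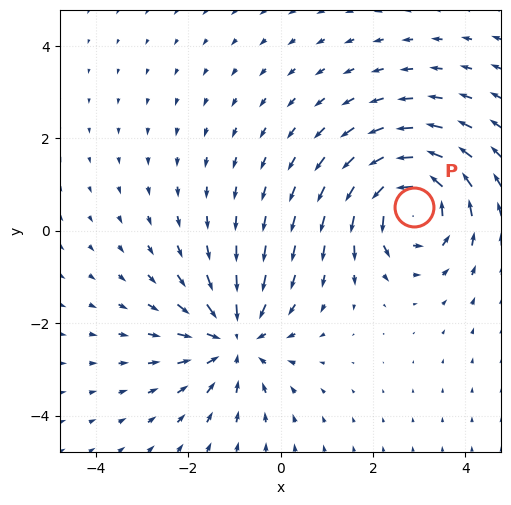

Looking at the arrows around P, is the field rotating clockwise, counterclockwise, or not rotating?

counterclockwise

Near P at (2.9, 0.5) the arrows circulate counterclockwise. The curl (z-component) there is about +6; positive curl means counterclockwise rotation.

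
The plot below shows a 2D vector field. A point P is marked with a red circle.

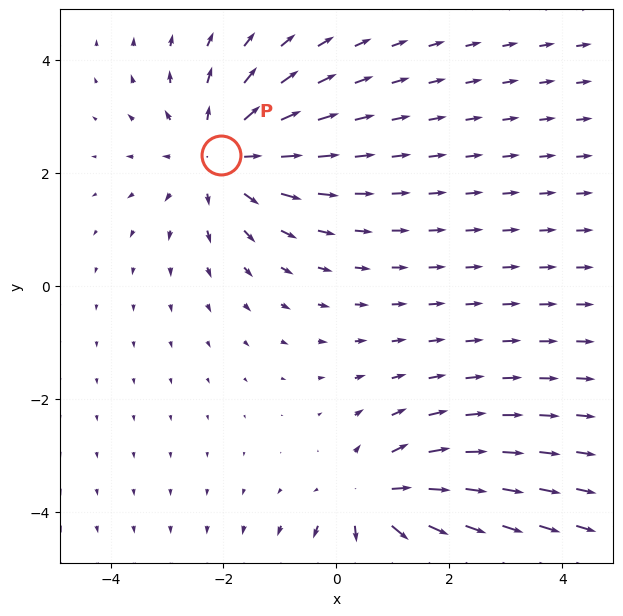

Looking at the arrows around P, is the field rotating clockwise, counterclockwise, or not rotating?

Near P at (-2.0, 2.3) the arrows show no circulation. The curl there is ≈0.

not rotating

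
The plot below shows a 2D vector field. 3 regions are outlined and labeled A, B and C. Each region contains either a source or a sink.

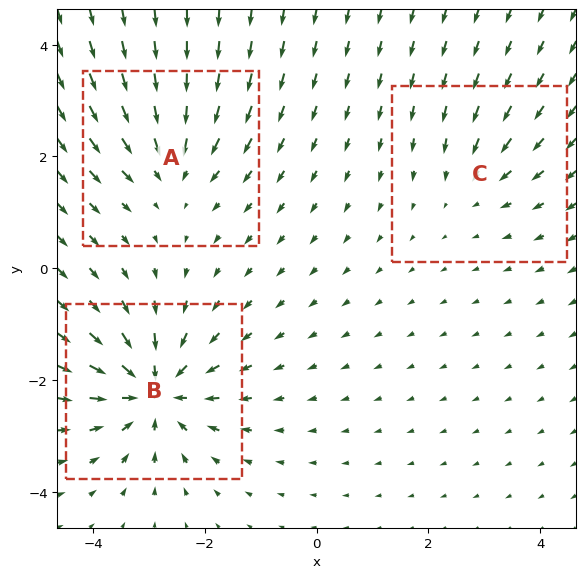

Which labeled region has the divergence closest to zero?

C

Divergence at each region's feature centre — A: about -3, B: about -6, C: about -2. Region C is closest to zero.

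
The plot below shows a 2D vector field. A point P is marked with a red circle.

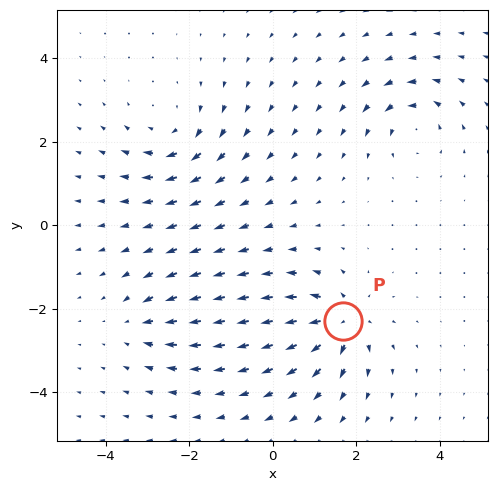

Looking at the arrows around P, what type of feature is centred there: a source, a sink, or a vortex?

source

At P (1.7, -2.3) the arrows spread outward. Divergence about +6, curl ≈0 — positive divergence with near-zero curl is a source.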